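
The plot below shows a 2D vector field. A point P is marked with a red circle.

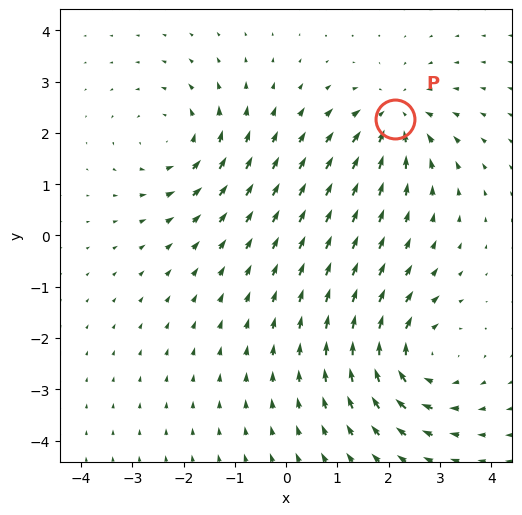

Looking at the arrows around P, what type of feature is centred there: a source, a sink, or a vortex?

At P (2.1, 2.3) the arrows converge inward. Divergence about -3, curl ≈0 — negative divergence with near-zero curl is a sink.

sink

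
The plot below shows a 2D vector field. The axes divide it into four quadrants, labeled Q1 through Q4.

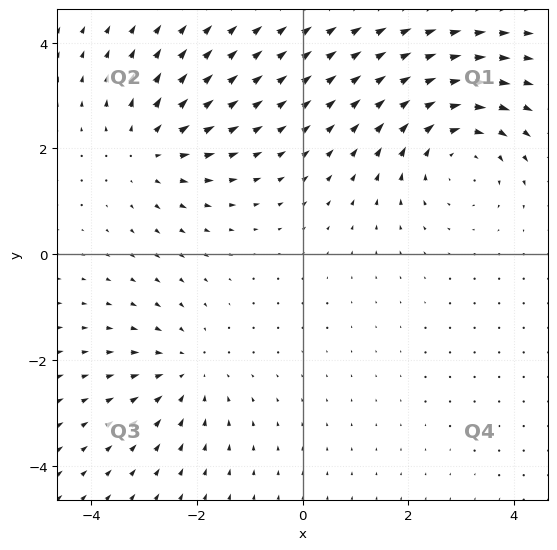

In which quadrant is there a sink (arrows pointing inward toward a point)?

Q3

The sink sits at approximately (-2.2, -2.2), which lies in quadrant Q3. The divergence there is about -2, negative as expected for a sink.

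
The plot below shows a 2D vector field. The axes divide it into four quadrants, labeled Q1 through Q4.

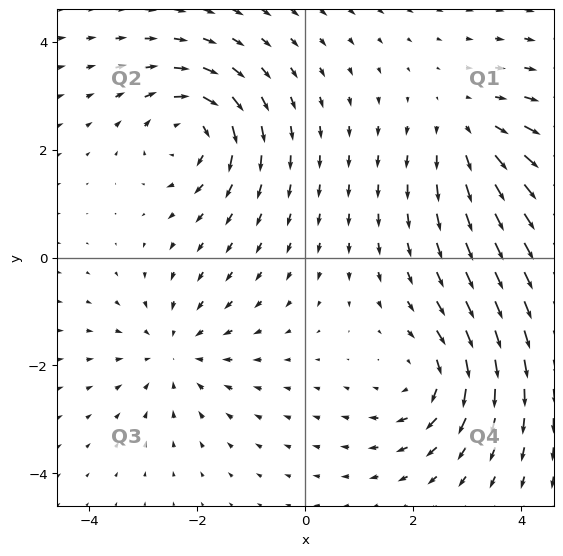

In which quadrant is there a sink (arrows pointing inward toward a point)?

Q3

The sink sits at approximately (-2.4, -1.8), which lies in quadrant Q3. The divergence there is about -2, negative as expected for a sink.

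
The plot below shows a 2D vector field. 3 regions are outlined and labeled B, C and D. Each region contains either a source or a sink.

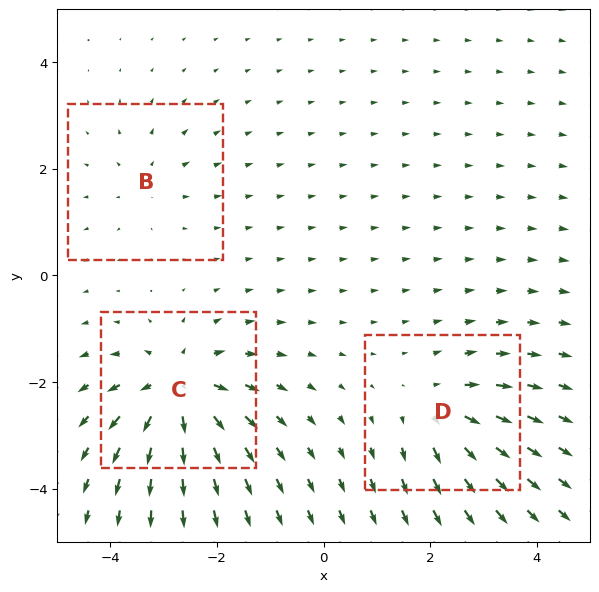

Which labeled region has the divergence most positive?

C

Divergence at each region's feature centre — B: about +2, C: about +6, D: about +4. Region C is most positive.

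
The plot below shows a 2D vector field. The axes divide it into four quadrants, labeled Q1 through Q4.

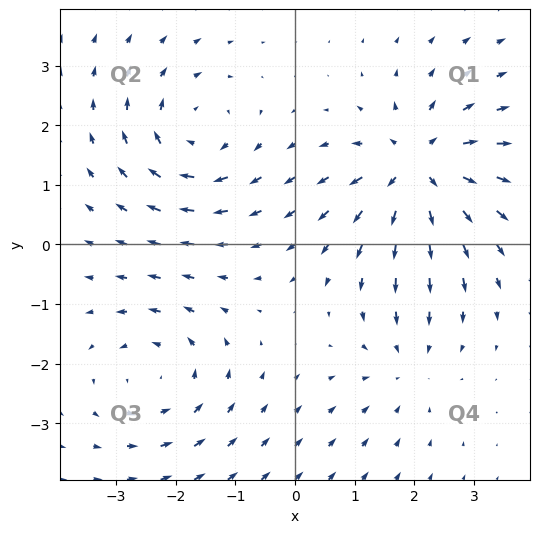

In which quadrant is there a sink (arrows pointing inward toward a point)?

Q4

The sink sits at approximately (1.9, -2.0), which lies in quadrant Q4. The divergence there is about -2, negative as expected for a sink.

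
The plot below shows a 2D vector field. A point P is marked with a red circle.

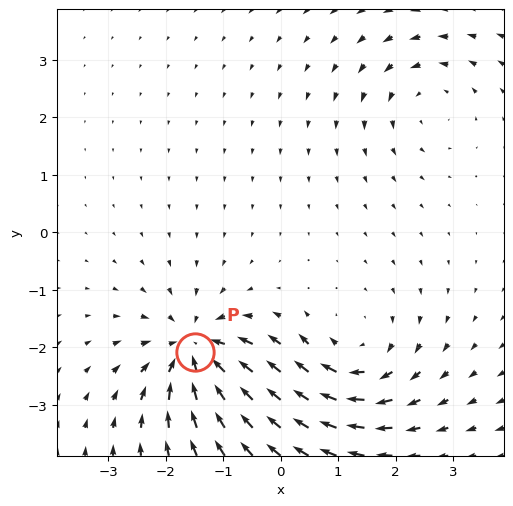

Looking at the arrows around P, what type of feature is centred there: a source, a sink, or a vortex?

At P (-1.5, -2.1) the arrows converge inward. Divergence about -6, curl ≈0 — negative divergence with near-zero curl is a sink.

sink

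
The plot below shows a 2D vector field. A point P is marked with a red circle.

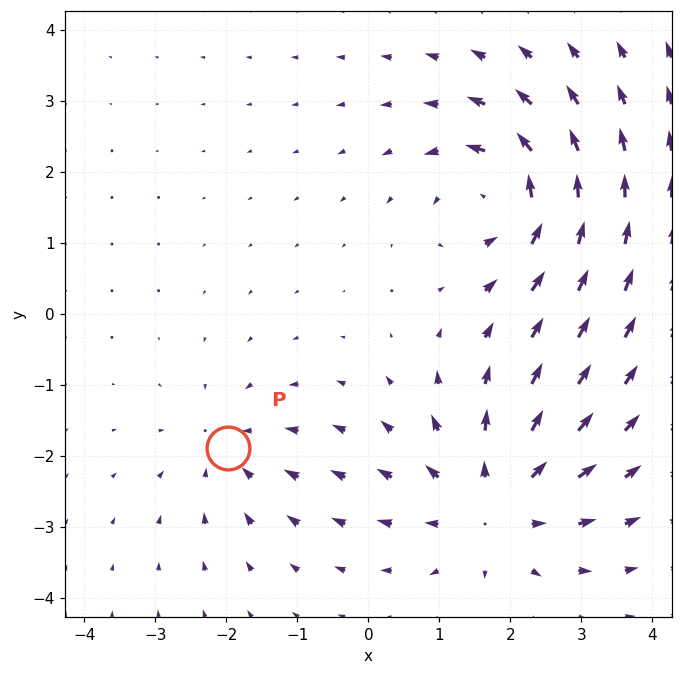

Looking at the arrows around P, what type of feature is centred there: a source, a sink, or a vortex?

sink

At P (-2.0, -1.9) the arrows converge inward. Divergence about -3, curl ≈0 — negative divergence with near-zero curl is a sink.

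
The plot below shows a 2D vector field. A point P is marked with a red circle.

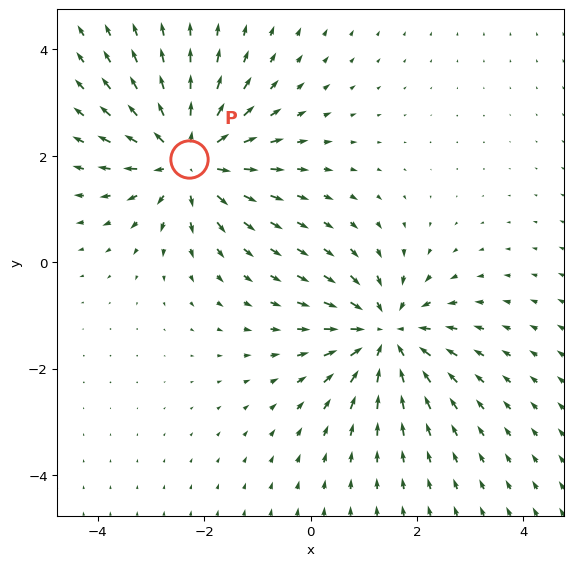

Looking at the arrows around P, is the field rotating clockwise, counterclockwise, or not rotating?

not rotating

Near P at (-2.3, 1.9) the arrows show no circulation. The curl there is ≈0.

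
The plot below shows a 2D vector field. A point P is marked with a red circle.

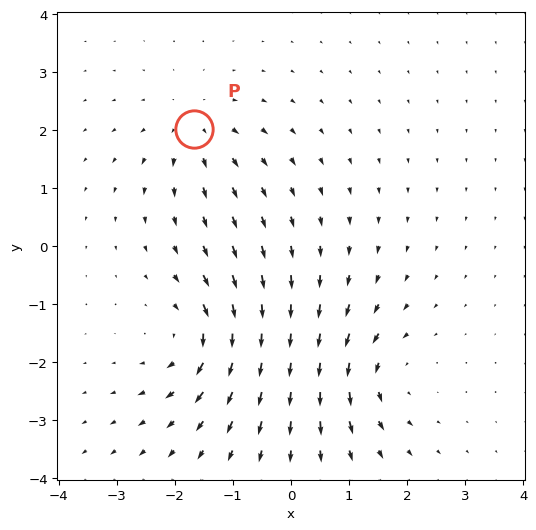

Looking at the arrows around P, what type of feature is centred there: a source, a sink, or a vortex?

source

At P (-1.7, 2.0) the arrows spread outward. Divergence about +4, curl ≈0 — positive divergence with near-zero curl is a source.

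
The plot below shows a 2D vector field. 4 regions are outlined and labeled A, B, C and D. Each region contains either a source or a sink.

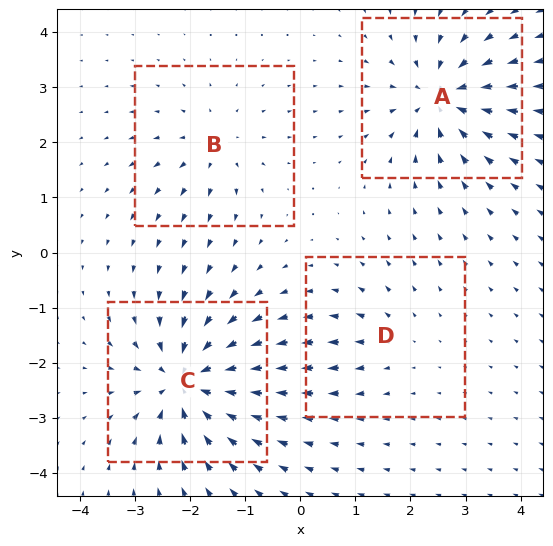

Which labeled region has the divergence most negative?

Divergence at each region's feature centre — A: about -7, B: about +4, C: about -8, D: about +3. Region C is most negative.

C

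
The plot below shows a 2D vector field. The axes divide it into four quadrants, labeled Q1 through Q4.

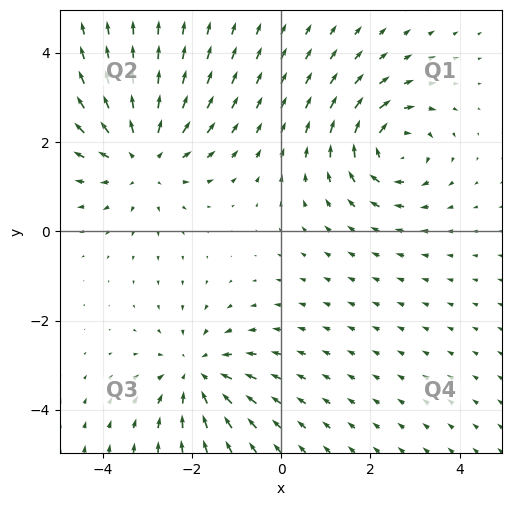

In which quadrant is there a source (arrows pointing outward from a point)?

Q2

The source sits at approximately (-3.1, 1.7), which lies in quadrant Q2. The divergence there is about +4, positive as expected for a source.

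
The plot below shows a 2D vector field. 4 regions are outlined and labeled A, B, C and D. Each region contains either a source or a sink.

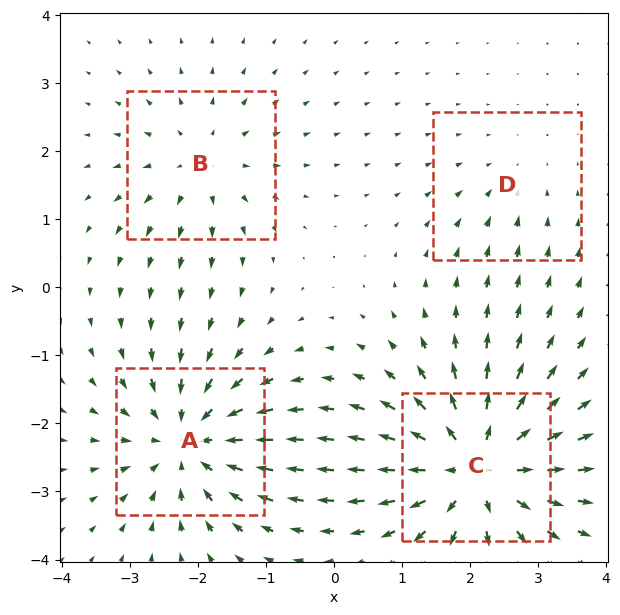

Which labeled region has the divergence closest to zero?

Divergence at each region's feature centre — A: about -6, B: about +4, C: about +7, D: about -2. Region D is closest to zero.

D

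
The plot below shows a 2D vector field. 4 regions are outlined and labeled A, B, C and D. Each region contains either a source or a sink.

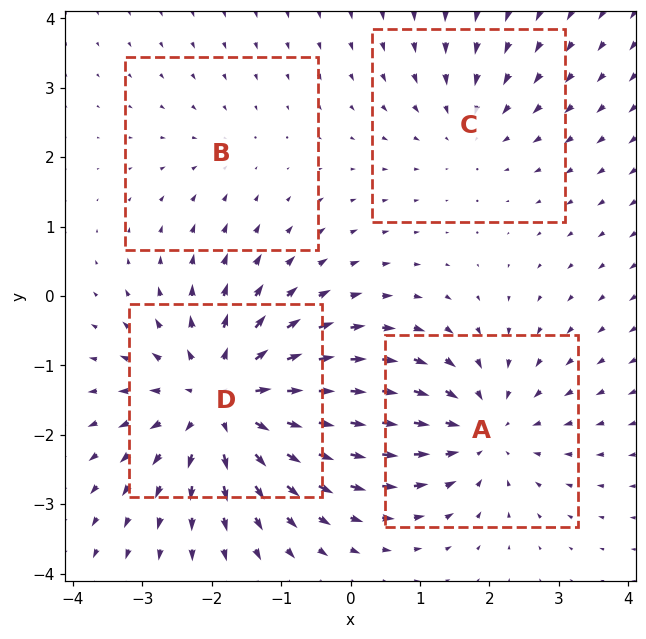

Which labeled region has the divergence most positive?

Divergence at each region's feature centre — A: about -4, B: about -2, C: about -3, D: about +6. Region D is most positive.

D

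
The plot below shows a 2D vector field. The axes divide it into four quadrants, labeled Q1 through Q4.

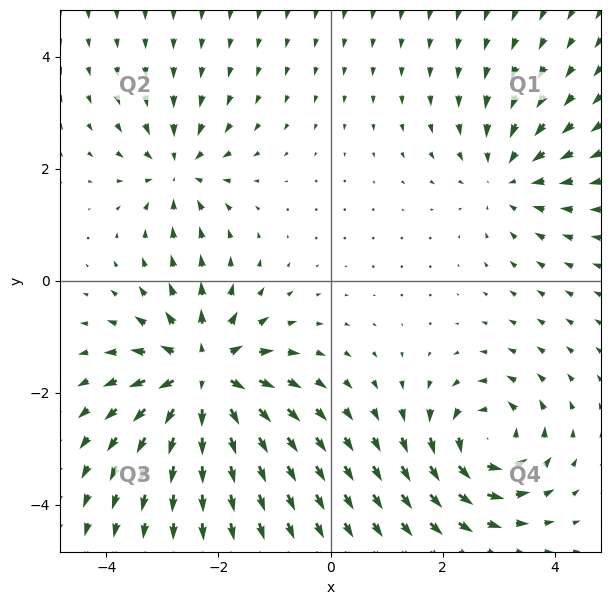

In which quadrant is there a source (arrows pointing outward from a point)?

Q3

The source sits at approximately (-2.3, -1.7), which lies in quadrant Q3. The divergence there is about +6, positive as expected for a source.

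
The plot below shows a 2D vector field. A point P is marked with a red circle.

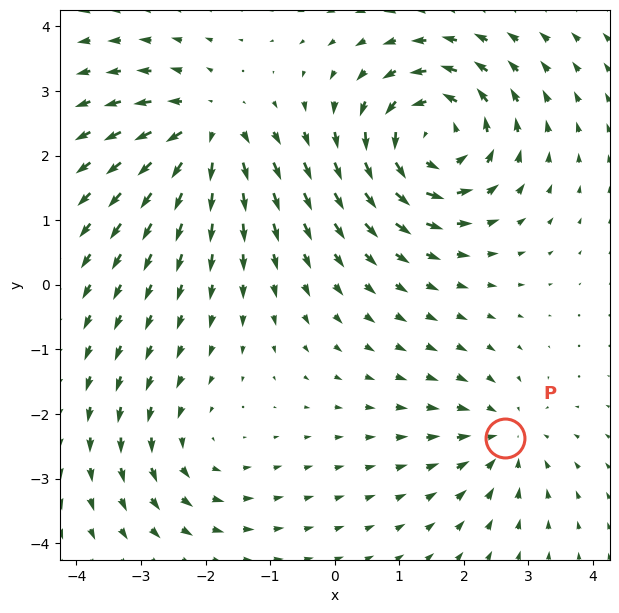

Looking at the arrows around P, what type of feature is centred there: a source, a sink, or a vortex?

At P (2.6, -2.4) the arrows converge inward. Divergence about -3, curl ≈0 — negative divergence with near-zero curl is a sink.

sink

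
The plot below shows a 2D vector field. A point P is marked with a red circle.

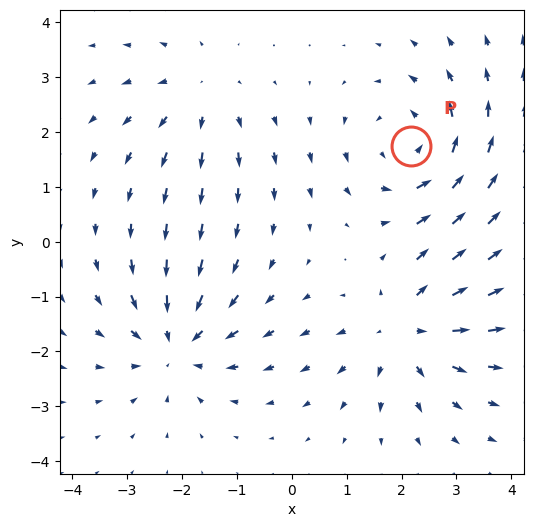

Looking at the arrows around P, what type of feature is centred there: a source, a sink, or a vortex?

At P (2.2, 1.7) the arrows circulate counterclockwise. Divergence ≈0, curl about +5 — near-zero divergence with nonzero curl is a vortex.

vortex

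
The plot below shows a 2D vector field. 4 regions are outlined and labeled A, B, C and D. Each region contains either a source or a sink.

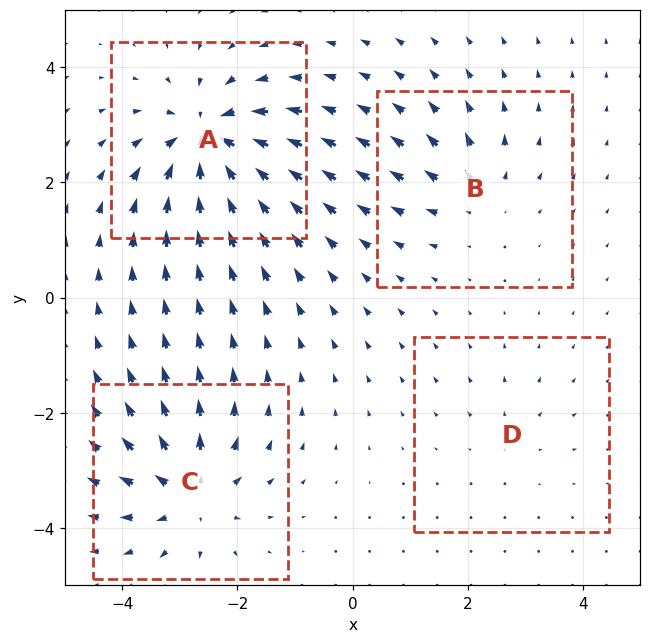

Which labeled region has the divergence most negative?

A

Divergence at each region's feature centre — A: about -8, B: about +4, C: about +6, D: about +2. Region A is most negative.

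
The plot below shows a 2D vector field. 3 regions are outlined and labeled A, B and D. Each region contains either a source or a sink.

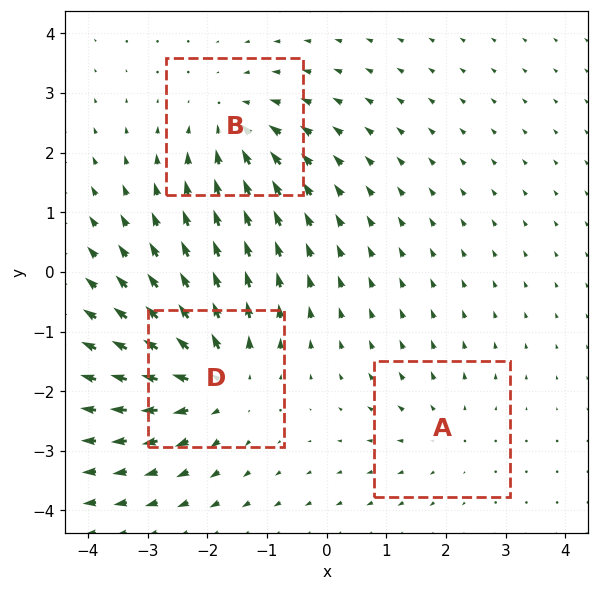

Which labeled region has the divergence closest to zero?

A

Divergence at each region's feature centre — A: about +2, B: about -3, D: about +5. Region A is closest to zero.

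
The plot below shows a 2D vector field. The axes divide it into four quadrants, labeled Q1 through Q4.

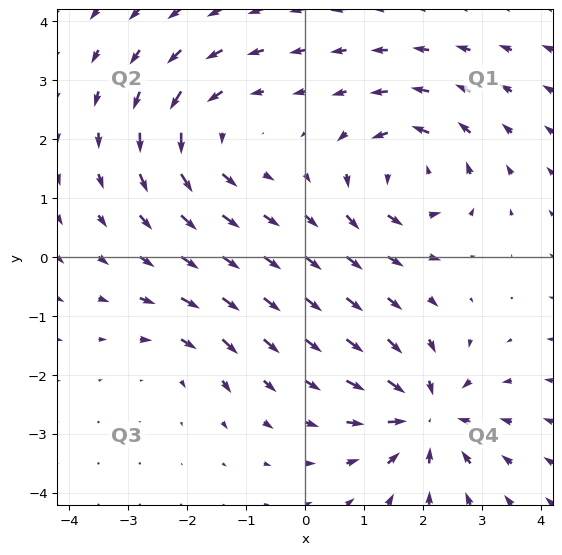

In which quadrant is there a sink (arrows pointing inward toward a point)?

The sink sits at approximately (2.1, -2.7), which lies in quadrant Q4. The divergence there is about -6, negative as expected for a sink.

Q4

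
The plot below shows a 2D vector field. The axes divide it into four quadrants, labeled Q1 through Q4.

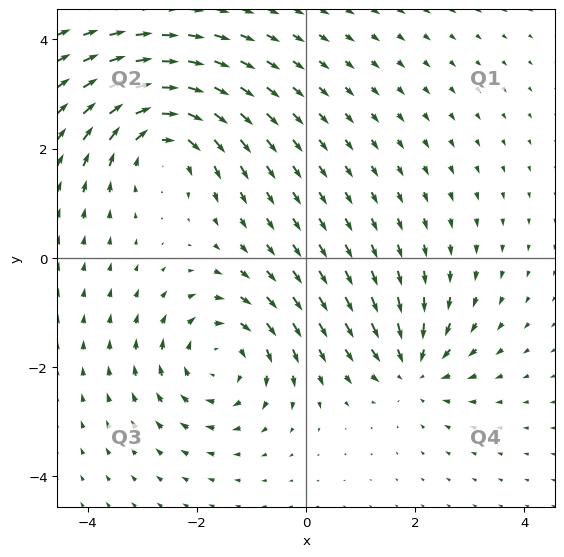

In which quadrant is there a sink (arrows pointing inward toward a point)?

Q4

The sink sits at approximately (2.0, -2.0), which lies in quadrant Q4. The divergence there is about -4, negative as expected for a sink.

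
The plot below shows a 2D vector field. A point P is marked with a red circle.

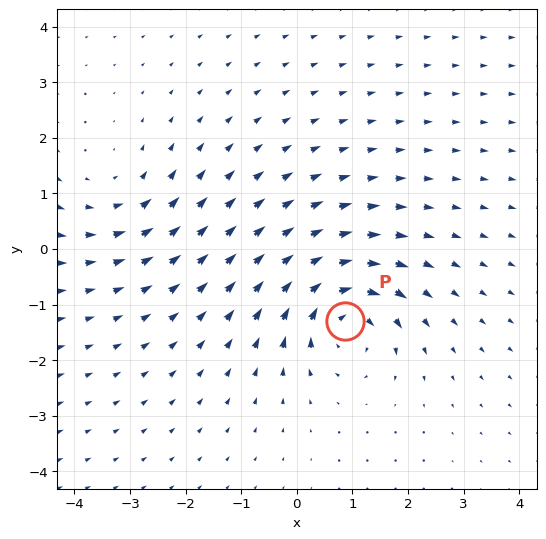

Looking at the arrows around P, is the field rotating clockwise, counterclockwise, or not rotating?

Near P at (0.9, -1.3) the arrows circulate clockwise. The curl (z-component) there is about -7; negative curl means clockwise rotation.

clockwise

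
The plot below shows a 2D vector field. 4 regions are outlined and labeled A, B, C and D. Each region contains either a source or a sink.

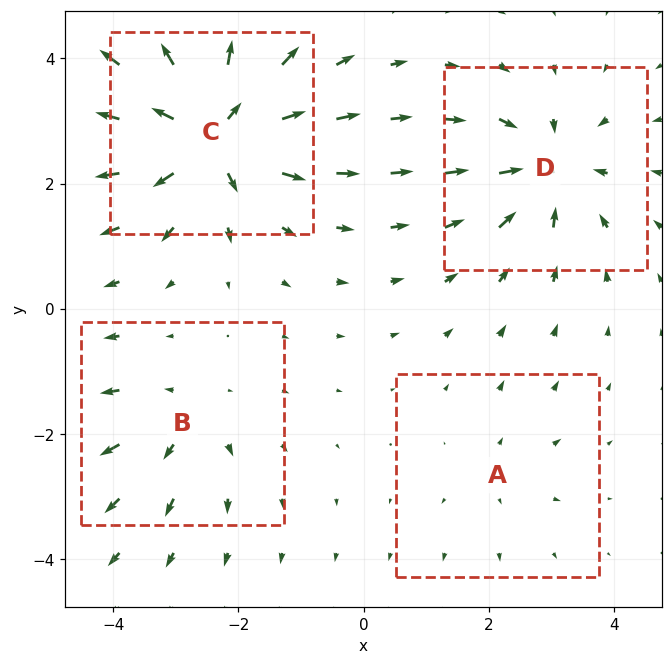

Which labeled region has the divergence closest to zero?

A

Divergence at each region's feature centre — A: about +2, B: about +4, C: about +8, D: about -6. Region A is closest to zero.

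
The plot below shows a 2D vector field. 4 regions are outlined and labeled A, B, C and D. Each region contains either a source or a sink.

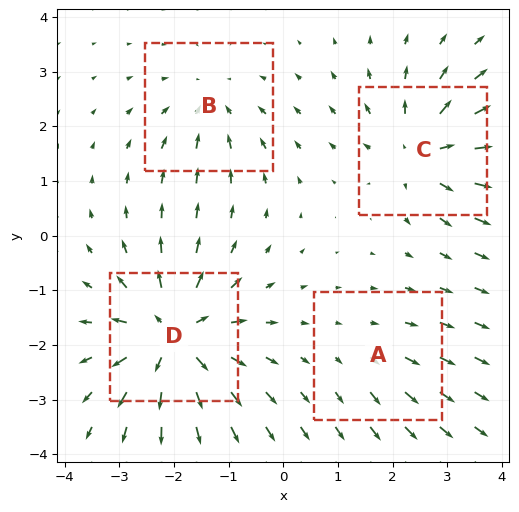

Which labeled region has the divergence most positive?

Divergence at each region's feature centre — A: about +2, B: about -4, C: about +5, D: about +8. Region D is most positive.

D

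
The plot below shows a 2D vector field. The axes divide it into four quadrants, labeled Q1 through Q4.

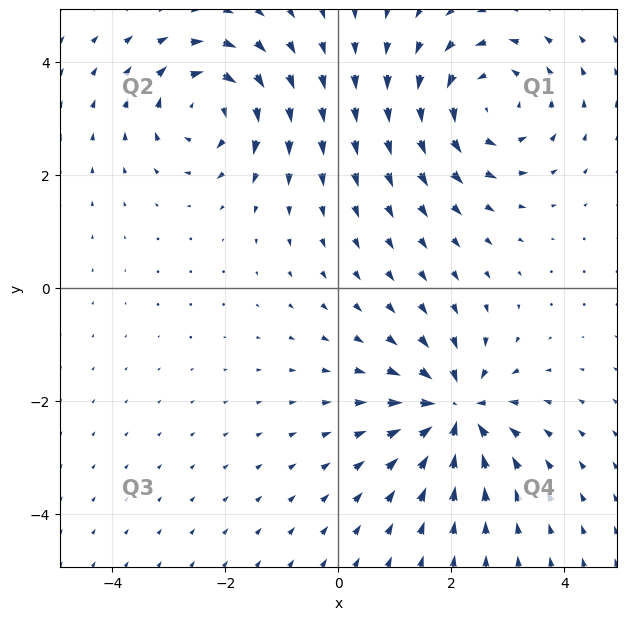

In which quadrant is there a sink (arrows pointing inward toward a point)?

The sink sits at approximately (2.1, -2.2), which lies in quadrant Q4. The divergence there is about -6, negative as expected for a sink.

Q4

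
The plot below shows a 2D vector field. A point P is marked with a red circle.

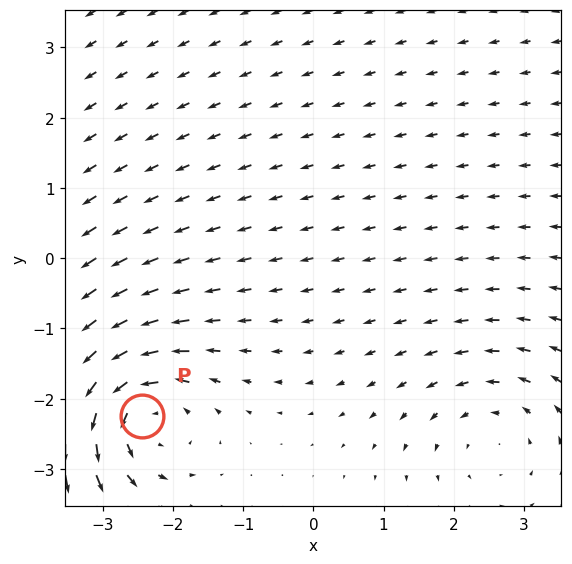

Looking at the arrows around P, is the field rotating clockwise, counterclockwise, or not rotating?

counterclockwise

Near P at (-2.4, -2.2) the arrows circulate counterclockwise. The curl (z-component) there is about +6; positive curl means counterclockwise rotation.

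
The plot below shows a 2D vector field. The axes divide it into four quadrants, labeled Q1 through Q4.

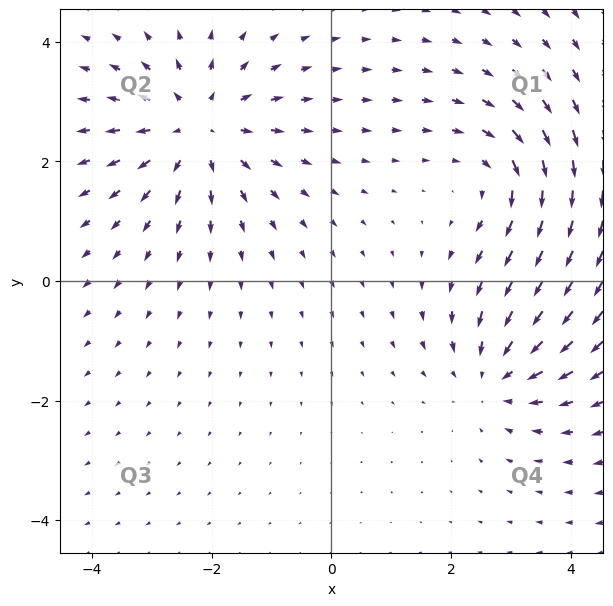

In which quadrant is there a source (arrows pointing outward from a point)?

The source sits at approximately (-2.2, 2.6), which lies in quadrant Q2. The divergence there is about +5, positive as expected for a source.

Q2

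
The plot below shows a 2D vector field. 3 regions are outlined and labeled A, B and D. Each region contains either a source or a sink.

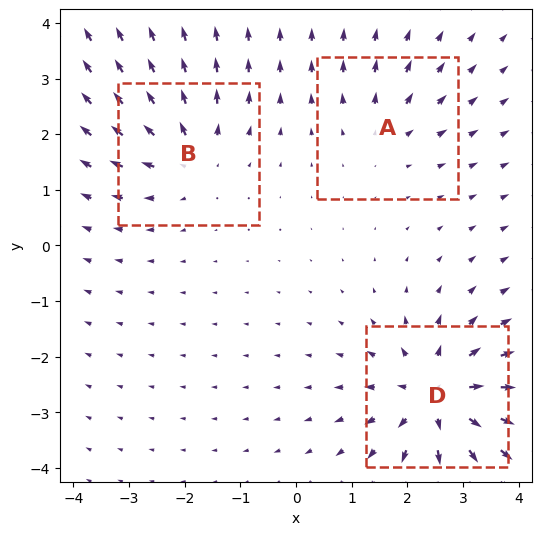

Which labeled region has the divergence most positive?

D

Divergence at each region's feature centre — A: about +2, B: about +4, D: about +6. Region D is most positive.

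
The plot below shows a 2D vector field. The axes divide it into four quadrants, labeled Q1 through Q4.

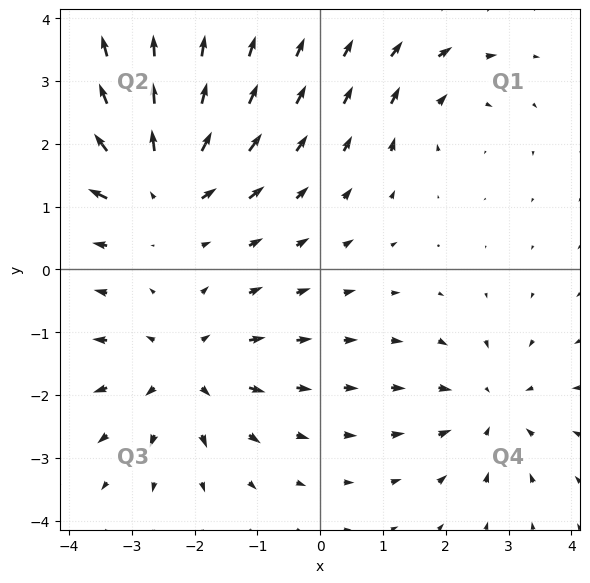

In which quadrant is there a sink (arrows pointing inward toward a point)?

The sink sits at approximately (2.7, -2.2), which lies in quadrant Q4. The divergence there is about -4, negative as expected for a sink.

Q4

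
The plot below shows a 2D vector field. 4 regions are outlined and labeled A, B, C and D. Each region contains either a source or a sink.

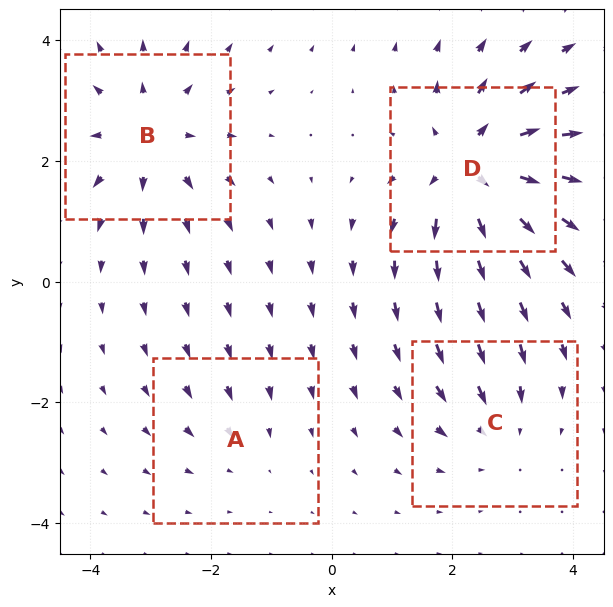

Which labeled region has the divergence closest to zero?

Divergence at each region's feature centre — A: about -2, B: about +4, C: about -3, D: about +6. Region A is closest to zero.

A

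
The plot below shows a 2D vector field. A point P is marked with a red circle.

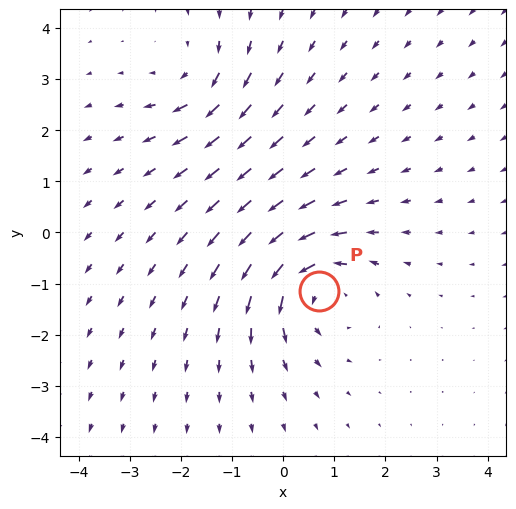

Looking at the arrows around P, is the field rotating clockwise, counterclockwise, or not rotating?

Near P at (0.7, -1.1) the arrows circulate counterclockwise. The curl (z-component) there is about +4; positive curl means counterclockwise rotation.

counterclockwise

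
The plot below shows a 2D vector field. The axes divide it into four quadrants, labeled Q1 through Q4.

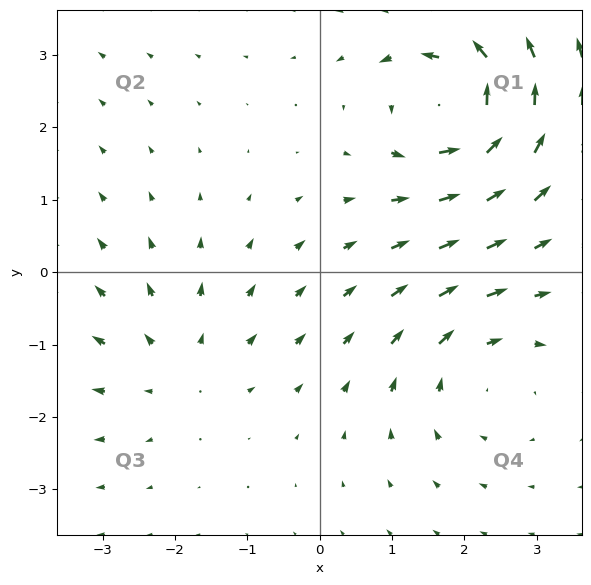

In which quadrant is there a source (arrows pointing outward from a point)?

Q3

The source sits at approximately (-1.9, -1.3), which lies in quadrant Q3. The divergence there is about +2, positive as expected for a source.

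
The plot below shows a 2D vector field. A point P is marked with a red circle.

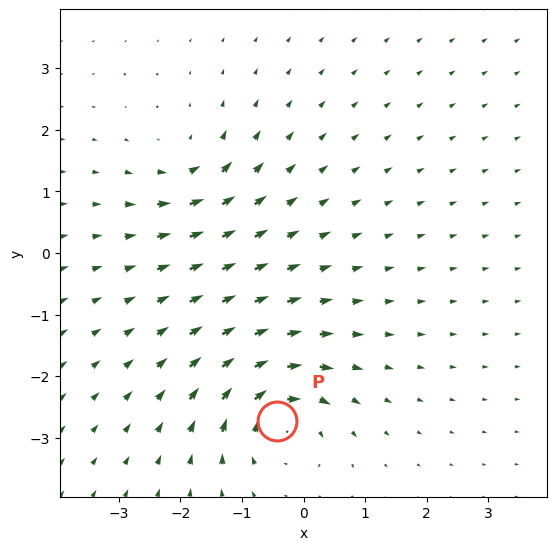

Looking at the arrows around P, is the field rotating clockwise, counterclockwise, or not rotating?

Near P at (-0.4, -2.7) the arrows circulate clockwise. The curl (z-component) there is about -5; negative curl means clockwise rotation.

clockwise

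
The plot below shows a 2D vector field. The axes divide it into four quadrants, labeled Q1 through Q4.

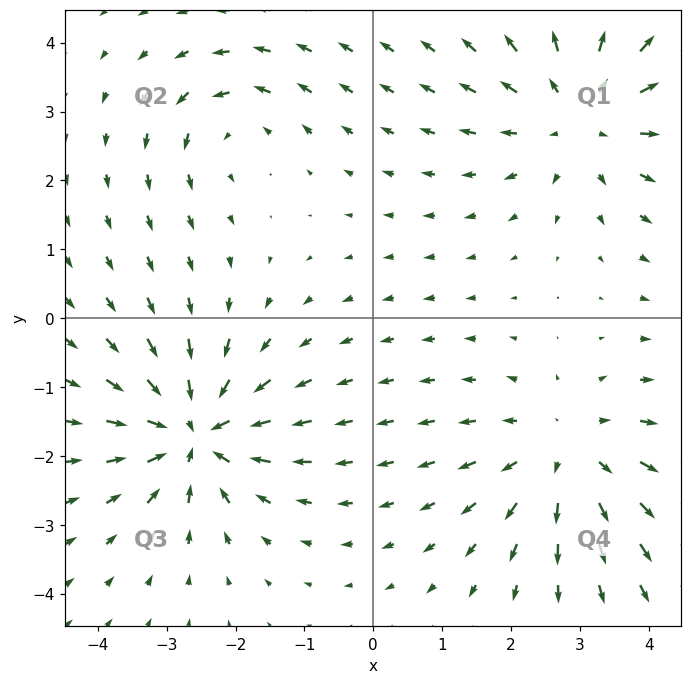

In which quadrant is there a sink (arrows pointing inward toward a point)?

Q3

The sink sits at approximately (-2.6, -1.7), which lies in quadrant Q3. The divergence there is about -6, negative as expected for a sink.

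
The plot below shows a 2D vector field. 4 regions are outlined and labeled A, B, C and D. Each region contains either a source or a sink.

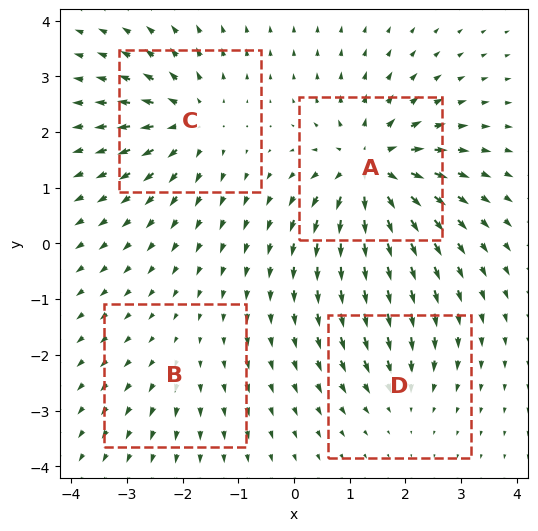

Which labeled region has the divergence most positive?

Divergence at each region's feature centre — A: about +8, B: about +2, C: about +6, D: about -3. Region A is most positive.

A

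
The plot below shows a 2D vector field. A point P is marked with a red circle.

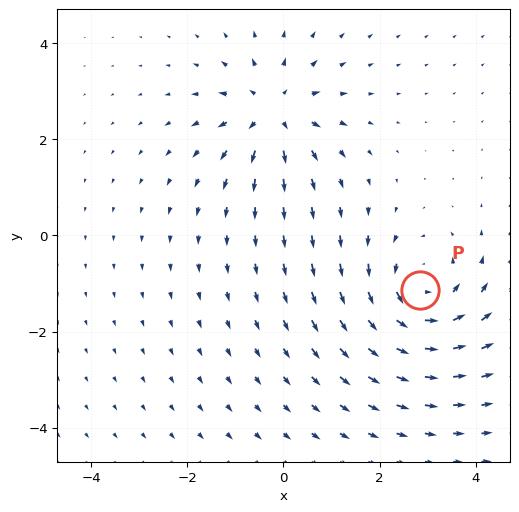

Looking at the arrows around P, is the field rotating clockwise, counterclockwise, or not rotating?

Near P at (2.8, -1.1) the arrows circulate counterclockwise. The curl (z-component) there is about +5; positive curl means counterclockwise rotation.

counterclockwise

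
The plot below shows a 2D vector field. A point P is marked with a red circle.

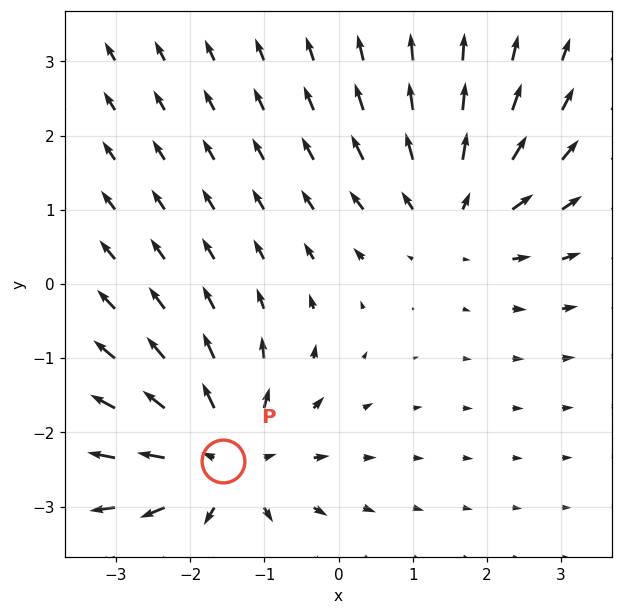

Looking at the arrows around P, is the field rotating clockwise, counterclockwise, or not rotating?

Near P at (-1.6, -2.4) the arrows show no circulation. The curl there is ≈0.

not rotating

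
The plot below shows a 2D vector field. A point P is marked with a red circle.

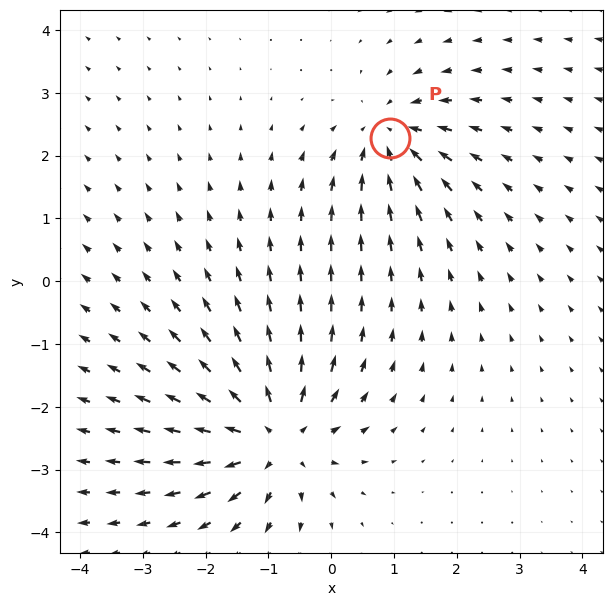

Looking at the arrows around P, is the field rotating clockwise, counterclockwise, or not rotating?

Near P at (0.9, 2.3) the arrows show no circulation. The curl there is ≈0.

not rotating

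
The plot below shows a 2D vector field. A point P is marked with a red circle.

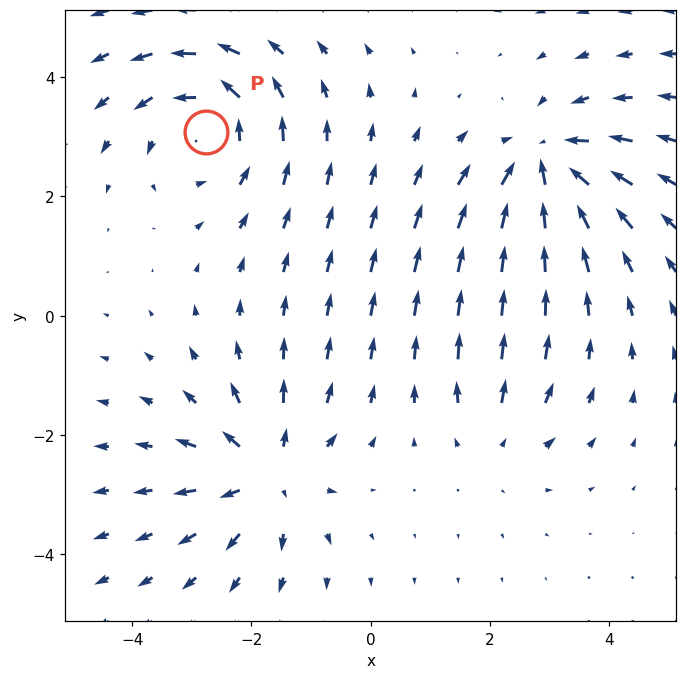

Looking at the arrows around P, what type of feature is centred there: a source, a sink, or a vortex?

vortex

At P (-2.8, 3.1) the arrows circulate counterclockwise. Divergence ≈0, curl about +5 — near-zero divergence with nonzero curl is a vortex.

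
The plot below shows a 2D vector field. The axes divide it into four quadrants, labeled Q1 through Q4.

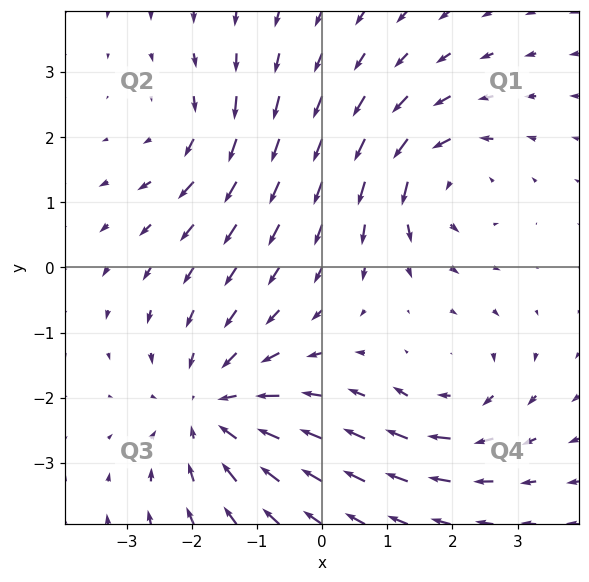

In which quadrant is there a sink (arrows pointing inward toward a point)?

Q3

The sink sits at approximately (-1.7, -2.2), which lies in quadrant Q3. The divergence there is about -4, negative as expected for a sink.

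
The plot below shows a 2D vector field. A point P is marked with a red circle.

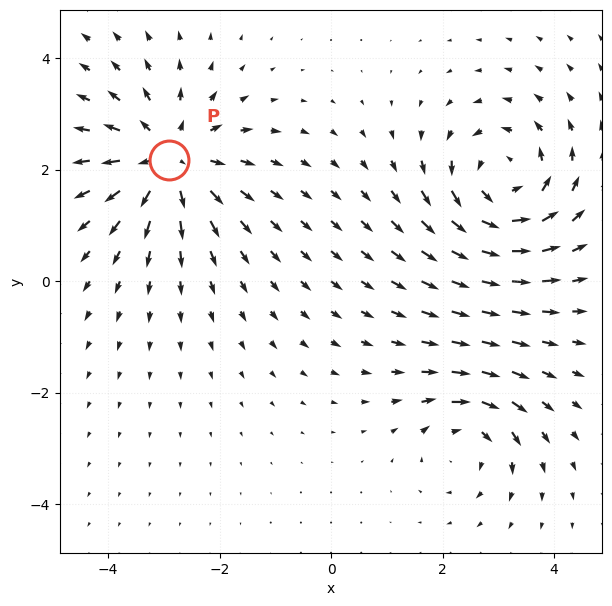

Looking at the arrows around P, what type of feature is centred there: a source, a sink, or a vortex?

At P (-2.9, 2.2) the arrows spread outward. Divergence about +5, curl ≈0 — positive divergence with near-zero curl is a source.

source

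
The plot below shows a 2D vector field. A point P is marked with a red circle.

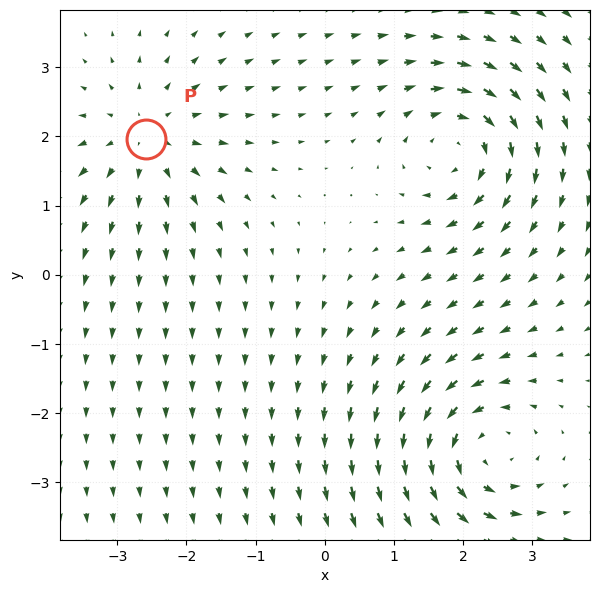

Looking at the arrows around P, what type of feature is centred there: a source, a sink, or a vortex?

At P (-2.6, 2.0) the arrows spread outward. Divergence about +4, curl ≈0 — positive divergence with near-zero curl is a source.

source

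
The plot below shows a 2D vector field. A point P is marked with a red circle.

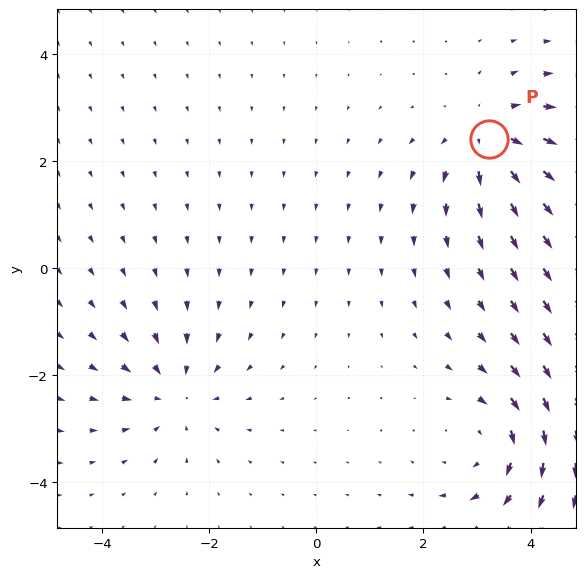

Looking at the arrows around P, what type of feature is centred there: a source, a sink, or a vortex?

source

At P (3.2, 2.4) the arrows spread outward. Divergence about +3, curl ≈0 — positive divergence with near-zero curl is a source.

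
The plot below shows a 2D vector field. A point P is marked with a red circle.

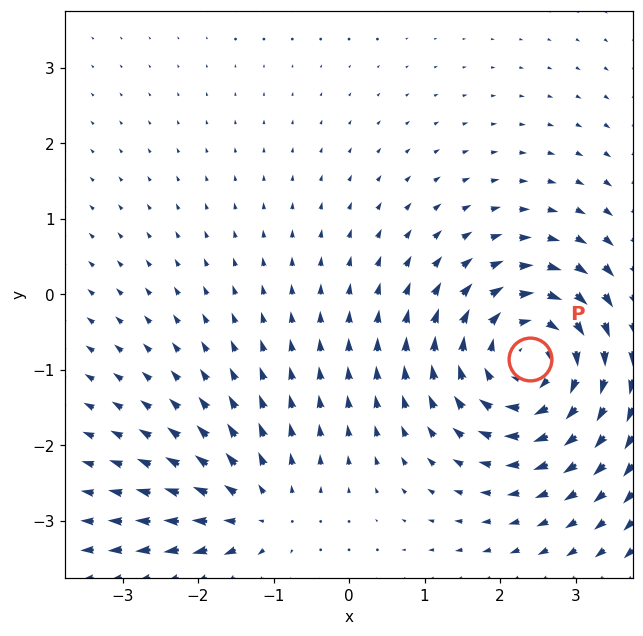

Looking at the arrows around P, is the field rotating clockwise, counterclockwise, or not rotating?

clockwise

Near P at (2.4, -0.9) the arrows circulate clockwise. The curl (z-component) there is about -5; negative curl means clockwise rotation.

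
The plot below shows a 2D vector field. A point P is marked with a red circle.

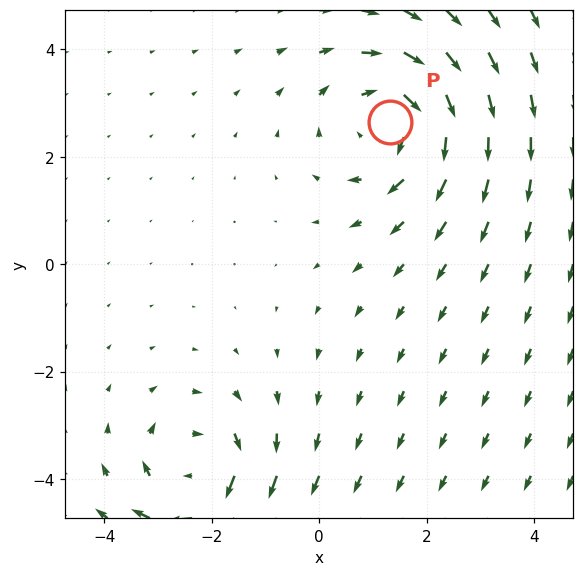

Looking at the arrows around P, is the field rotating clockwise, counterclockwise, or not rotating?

clockwise

Near P at (1.3, 2.7) the arrows circulate clockwise. The curl (z-component) there is about -3; negative curl means clockwise rotation.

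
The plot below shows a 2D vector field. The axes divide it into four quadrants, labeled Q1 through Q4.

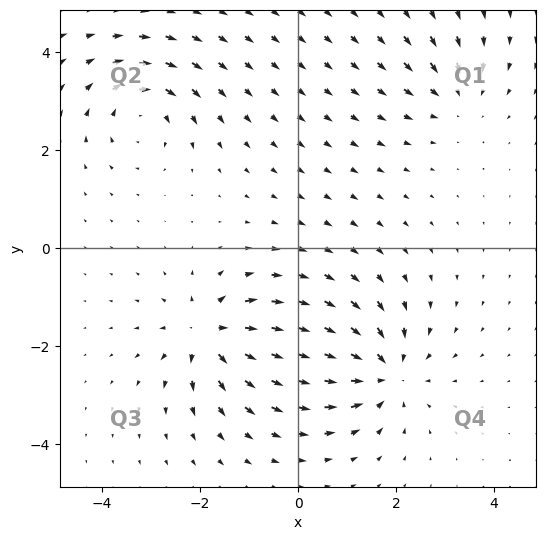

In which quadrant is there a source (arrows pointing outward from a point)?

The source sits at approximately (-1.8, -1.8), which lies in quadrant Q3. The divergence there is about +6, positive as expected for a source.

Q3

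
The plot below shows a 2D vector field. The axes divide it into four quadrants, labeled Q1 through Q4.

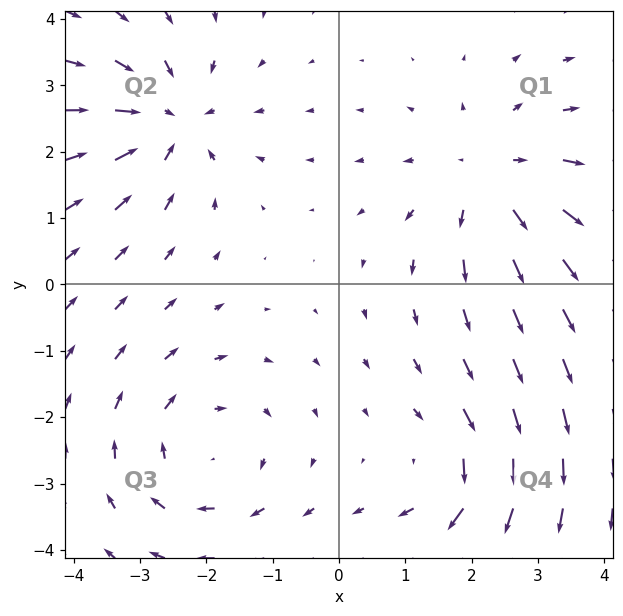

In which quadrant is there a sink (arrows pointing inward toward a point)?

The sink sits at approximately (-2.5, 2.5), which lies in quadrant Q2. The divergence there is about -5, negative as expected for a sink.

Q2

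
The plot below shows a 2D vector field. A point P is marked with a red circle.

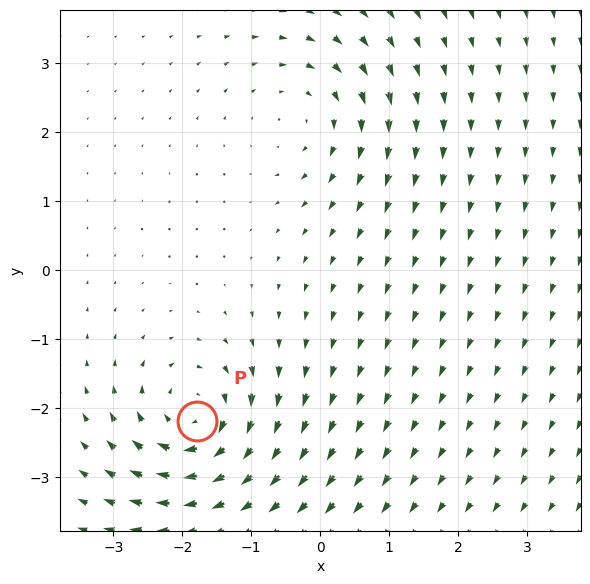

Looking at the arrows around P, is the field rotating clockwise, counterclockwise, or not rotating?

clockwise

Near P at (-1.8, -2.2) the arrows circulate clockwise. The curl (z-component) there is about -6; negative curl means clockwise rotation.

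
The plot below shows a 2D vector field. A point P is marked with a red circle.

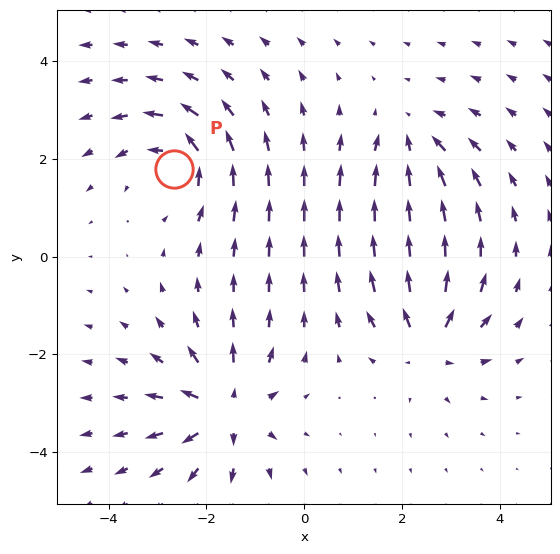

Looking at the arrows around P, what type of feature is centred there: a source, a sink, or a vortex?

At P (-2.7, 1.8) the arrows circulate counterclockwise. Divergence ≈0, curl about +5 — near-zero divergence with nonzero curl is a vortex.

vortex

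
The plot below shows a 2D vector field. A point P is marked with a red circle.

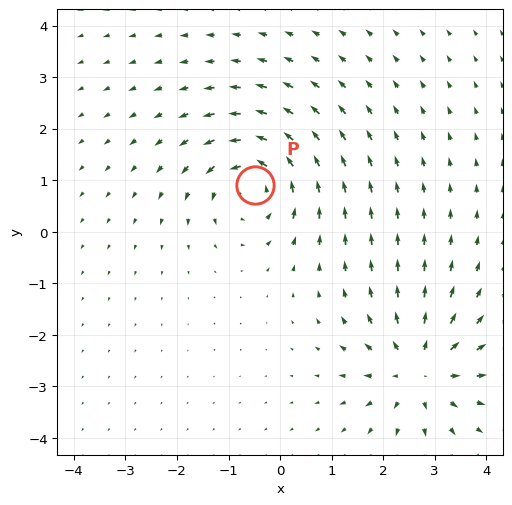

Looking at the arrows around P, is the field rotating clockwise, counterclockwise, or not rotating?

Near P at (-0.5, 0.9) the arrows circulate counterclockwise. The curl (z-component) there is about +6; positive curl means counterclockwise rotation.

counterclockwise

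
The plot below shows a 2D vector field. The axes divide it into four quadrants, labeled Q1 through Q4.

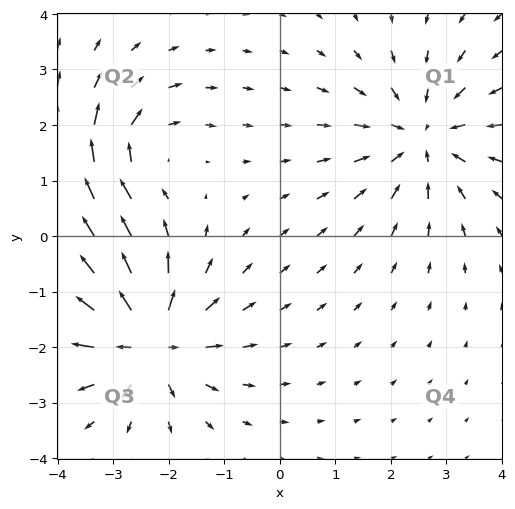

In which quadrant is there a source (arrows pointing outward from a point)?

Q3

The source sits at approximately (-2.4, -1.9), which lies in quadrant Q3. The divergence there is about +6, positive as expected for a source.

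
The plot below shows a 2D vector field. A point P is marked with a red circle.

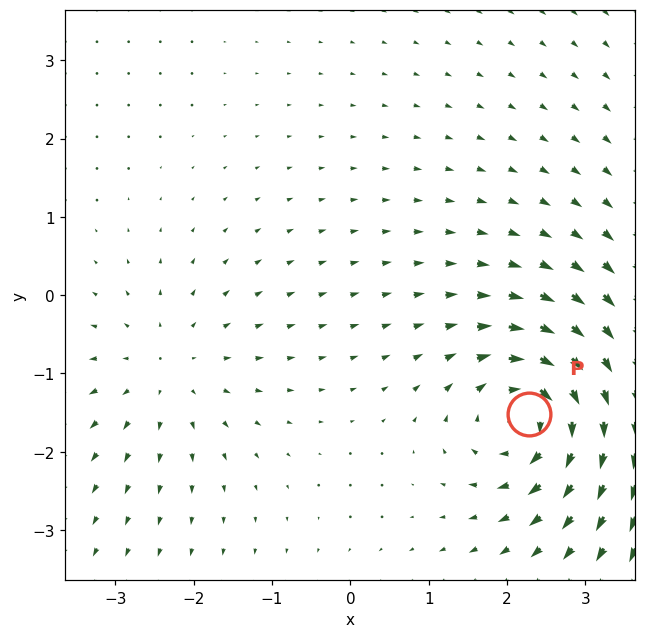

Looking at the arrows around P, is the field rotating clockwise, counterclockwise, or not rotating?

clockwise

Near P at (2.3, -1.5) the arrows circulate clockwise. The curl (z-component) there is about -7; negative curl means clockwise rotation.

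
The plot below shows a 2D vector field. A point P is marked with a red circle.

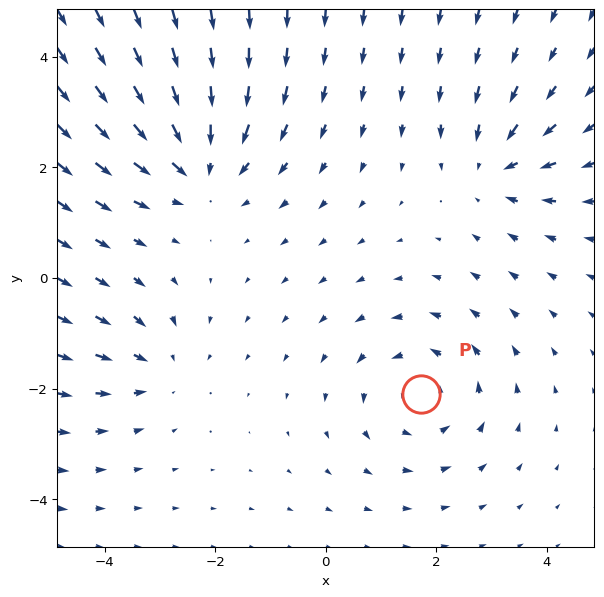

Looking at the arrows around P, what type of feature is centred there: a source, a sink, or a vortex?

vortex

At P (1.7, -2.1) the arrows circulate counterclockwise. Divergence ≈0, curl about +4 — near-zero divergence with nonzero curl is a vortex.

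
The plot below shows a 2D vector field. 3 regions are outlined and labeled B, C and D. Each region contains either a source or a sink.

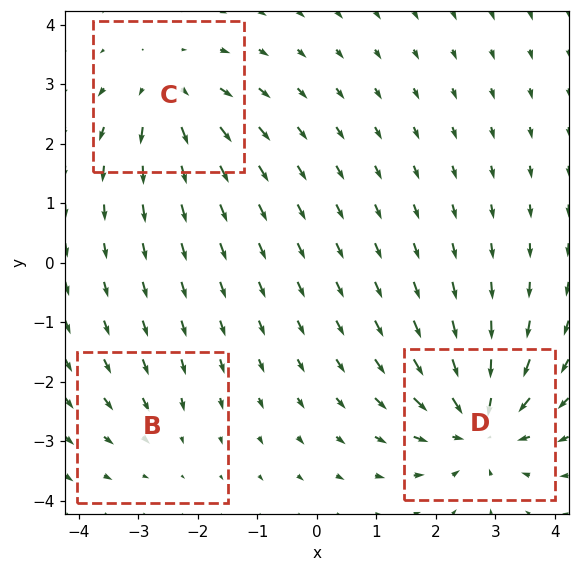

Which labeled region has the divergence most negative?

D

Divergence at each region's feature centre — B: about -2, C: about +4, D: about -5. Region D is most negative.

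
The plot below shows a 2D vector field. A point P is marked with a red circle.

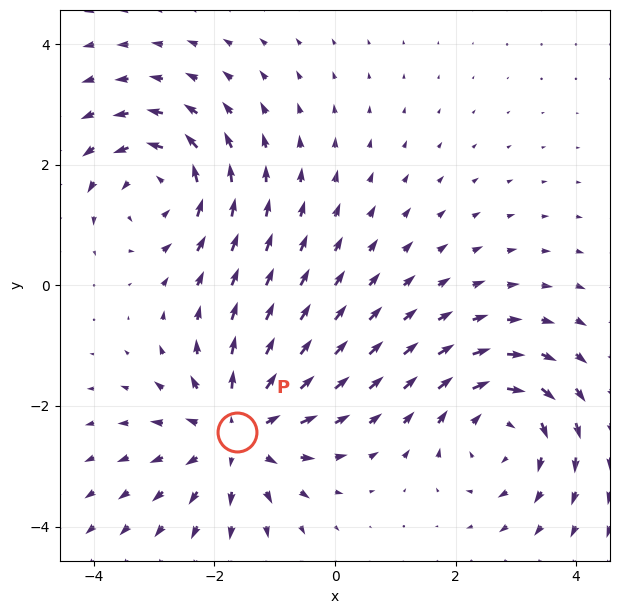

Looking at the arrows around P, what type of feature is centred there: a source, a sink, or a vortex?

At P (-1.6, -2.4) the arrows spread outward. Divergence about +4, curl ≈0 — positive divergence with near-zero curl is a source.

source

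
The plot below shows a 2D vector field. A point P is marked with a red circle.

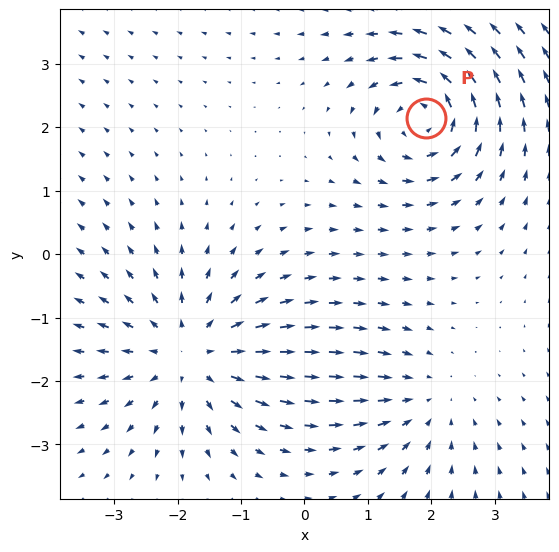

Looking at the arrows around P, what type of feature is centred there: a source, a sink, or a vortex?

At P (1.9, 2.1) the arrows circulate counterclockwise. Divergence ≈0, curl about +6 — near-zero divergence with nonzero curl is a vortex.

vortex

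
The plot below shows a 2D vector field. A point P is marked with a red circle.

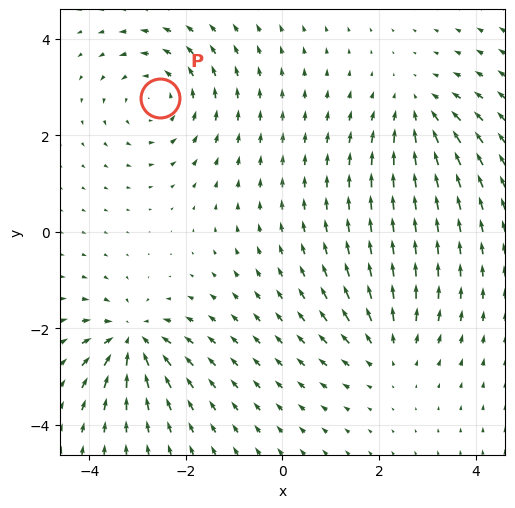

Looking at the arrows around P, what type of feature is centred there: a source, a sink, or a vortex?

At P (-2.5, 2.8) the arrows circulate counterclockwise. Divergence ≈0, curl about +4 — near-zero divergence with nonzero curl is a vortex.

vortex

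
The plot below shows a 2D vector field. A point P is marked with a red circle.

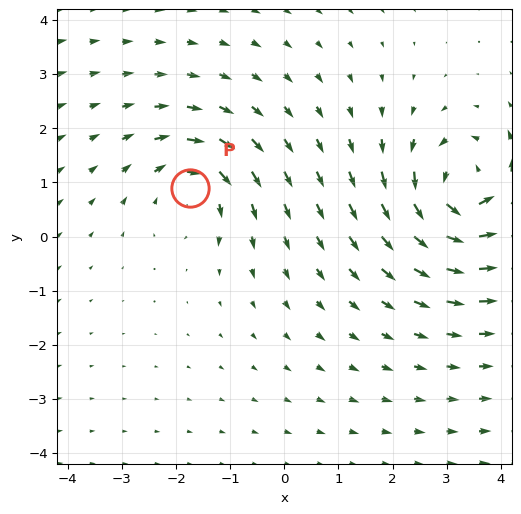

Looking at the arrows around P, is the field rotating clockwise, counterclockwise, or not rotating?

Near P at (-1.7, 0.9) the arrows circulate clockwise. The curl (z-component) there is about -3; negative curl means clockwise rotation.

clockwise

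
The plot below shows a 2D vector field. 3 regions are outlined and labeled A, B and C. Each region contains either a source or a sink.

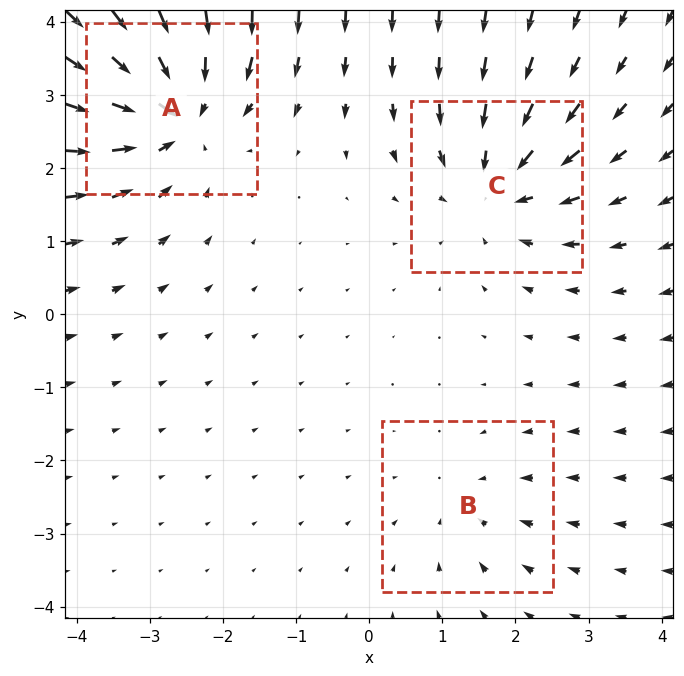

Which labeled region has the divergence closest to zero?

Divergence at each region's feature centre — A: about -5, B: about -2, C: about -4. Region B is closest to zero.

B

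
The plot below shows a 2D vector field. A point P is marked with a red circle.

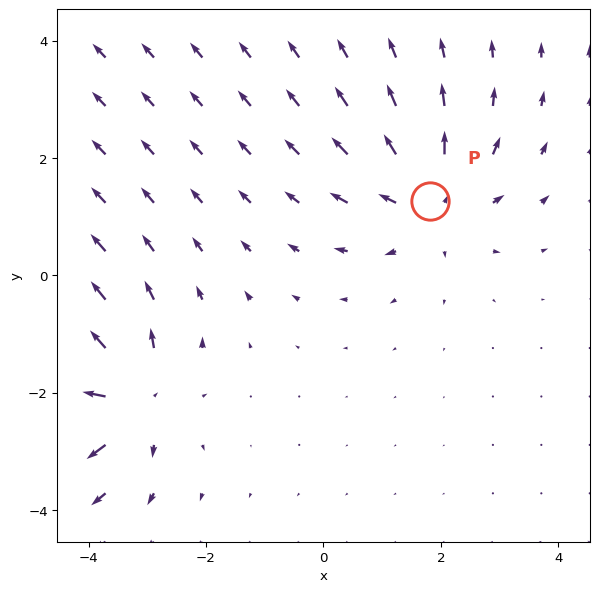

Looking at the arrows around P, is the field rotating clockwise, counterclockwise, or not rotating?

Near P at (1.8, 1.3) the arrows show no circulation. The curl there is ≈0.

not rotating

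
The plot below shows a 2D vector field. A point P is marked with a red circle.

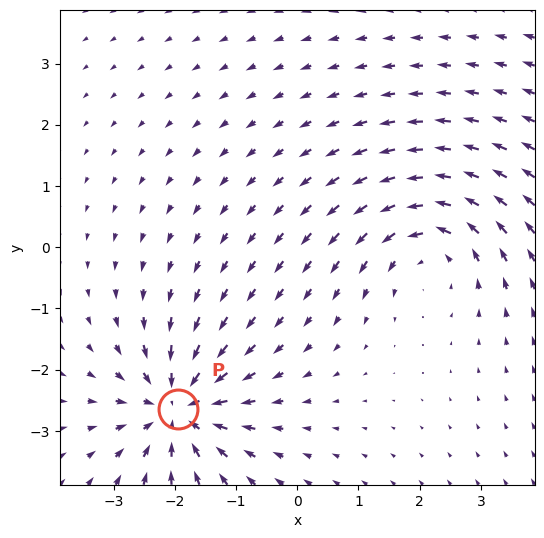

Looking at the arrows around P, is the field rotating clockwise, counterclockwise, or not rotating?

not rotating

Near P at (-1.9, -2.6) the arrows show no circulation. The curl there is ≈0.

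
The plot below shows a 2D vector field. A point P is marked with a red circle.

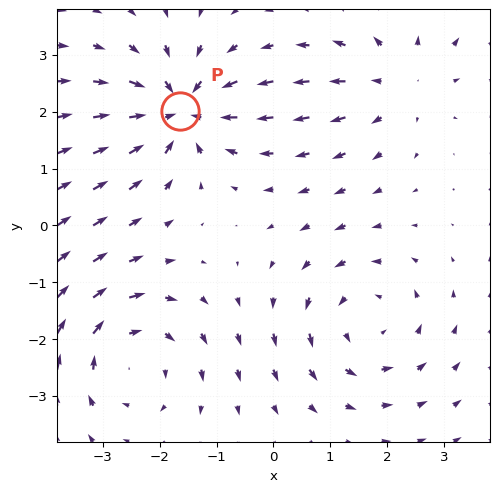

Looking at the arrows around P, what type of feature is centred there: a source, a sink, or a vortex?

sink

At P (-1.6, 2.0) the arrows converge inward. Divergence about -6, curl ≈0 — negative divergence with near-zero curl is a sink.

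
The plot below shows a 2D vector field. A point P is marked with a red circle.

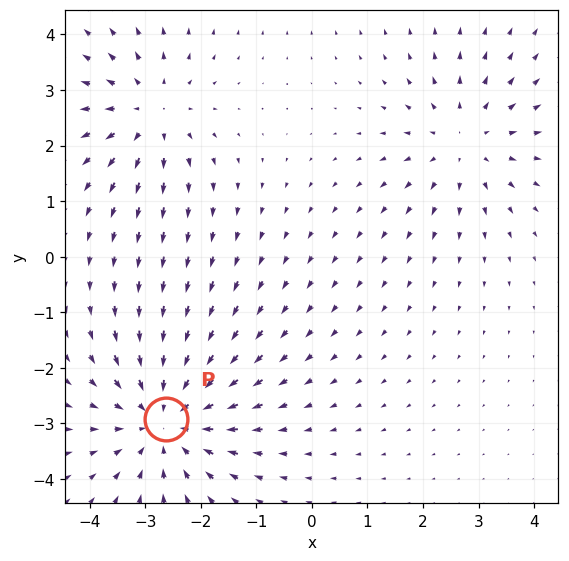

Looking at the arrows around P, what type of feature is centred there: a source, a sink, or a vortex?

At P (-2.6, -2.9) the arrows converge inward. Divergence about -3, curl ≈0 — negative divergence with near-zero curl is a sink.

sink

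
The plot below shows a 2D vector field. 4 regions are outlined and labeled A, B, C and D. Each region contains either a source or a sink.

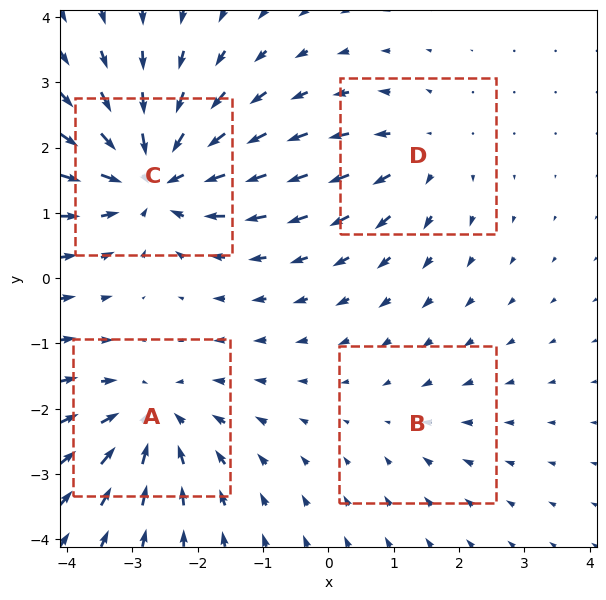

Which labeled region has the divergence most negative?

Divergence at each region's feature centre — A: about -5, B: about -2, C: about -7, D: about +3. Region C is most negative.

C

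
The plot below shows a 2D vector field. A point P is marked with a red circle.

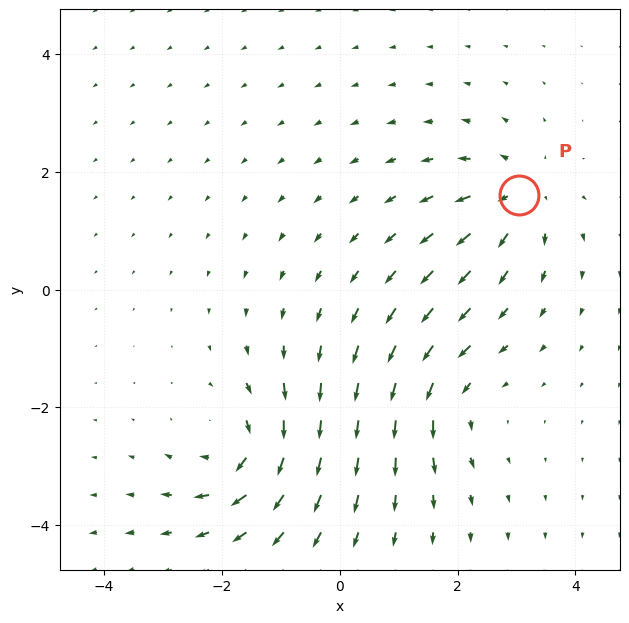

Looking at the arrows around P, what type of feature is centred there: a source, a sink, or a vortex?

source

At P (3.0, 1.6) the arrows spread outward. Divergence about +3, curl ≈0 — positive divergence with near-zero curl is a source.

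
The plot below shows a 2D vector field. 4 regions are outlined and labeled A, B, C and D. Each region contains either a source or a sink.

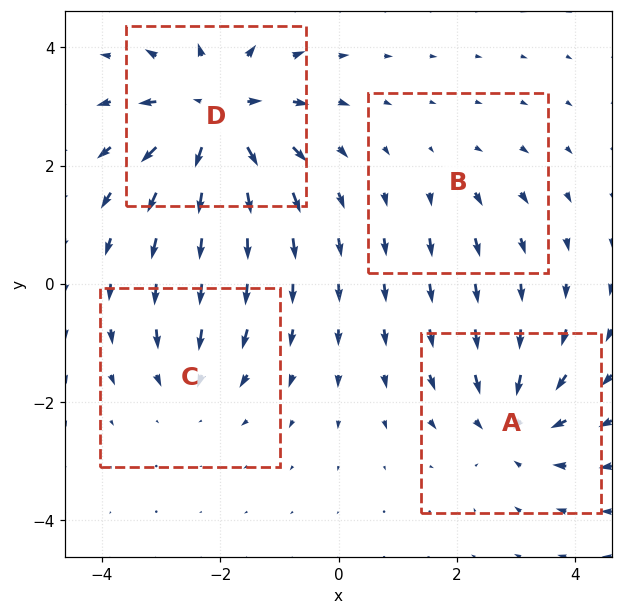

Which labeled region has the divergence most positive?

D

Divergence at each region's feature centre — A: about -5, B: about +2, C: about -3, D: about +8. Region D is most positive.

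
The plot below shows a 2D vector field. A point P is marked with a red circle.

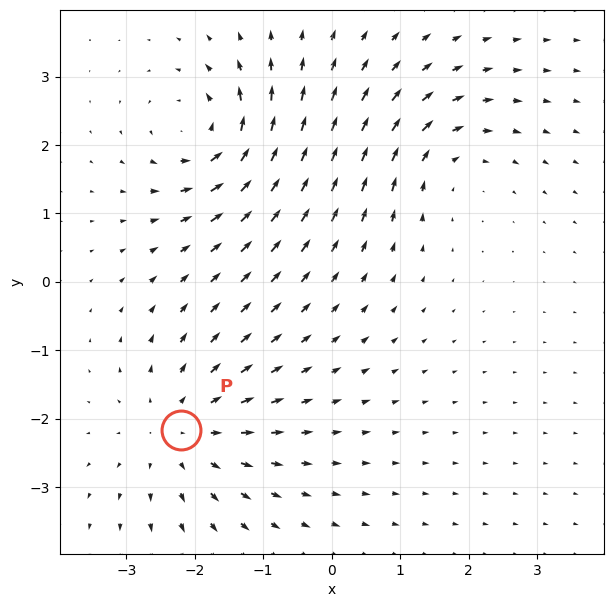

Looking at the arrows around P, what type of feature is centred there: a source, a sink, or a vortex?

At P (-2.2, -2.2) the arrows spread outward. Divergence about +3, curl ≈0 — positive divergence with near-zero curl is a source.

source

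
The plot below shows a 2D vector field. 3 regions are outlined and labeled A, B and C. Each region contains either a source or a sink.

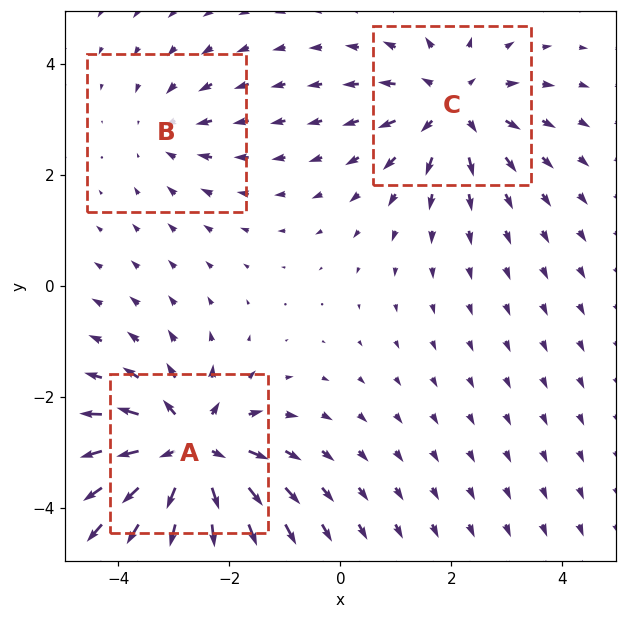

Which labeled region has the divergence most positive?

Divergence at each region's feature centre — A: about +5, B: about -2, C: about +4. Region A is most positive.

A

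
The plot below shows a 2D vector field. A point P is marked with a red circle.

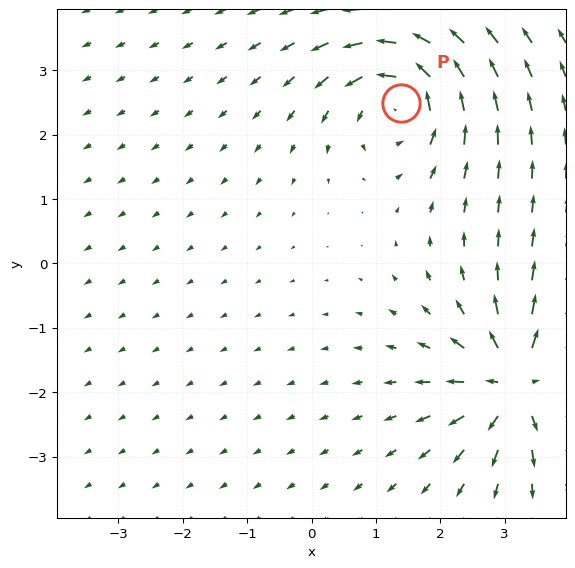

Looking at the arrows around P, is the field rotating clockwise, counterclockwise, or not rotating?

Near P at (1.4, 2.5) the arrows circulate counterclockwise. The curl (z-component) there is about +3; positive curl means counterclockwise rotation.

counterclockwise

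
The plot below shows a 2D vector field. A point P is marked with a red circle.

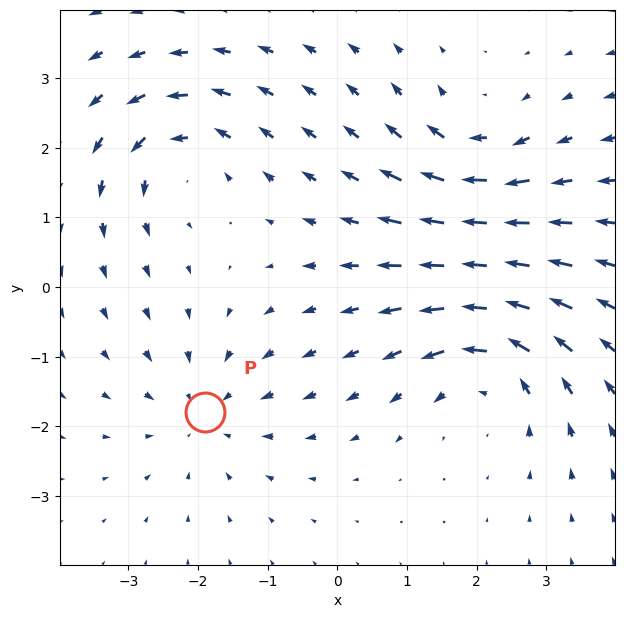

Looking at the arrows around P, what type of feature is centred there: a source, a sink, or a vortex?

sink

At P (-1.9, -1.8) the arrows converge inward. Divergence about -3, curl ≈0 — negative divergence with near-zero curl is a sink.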